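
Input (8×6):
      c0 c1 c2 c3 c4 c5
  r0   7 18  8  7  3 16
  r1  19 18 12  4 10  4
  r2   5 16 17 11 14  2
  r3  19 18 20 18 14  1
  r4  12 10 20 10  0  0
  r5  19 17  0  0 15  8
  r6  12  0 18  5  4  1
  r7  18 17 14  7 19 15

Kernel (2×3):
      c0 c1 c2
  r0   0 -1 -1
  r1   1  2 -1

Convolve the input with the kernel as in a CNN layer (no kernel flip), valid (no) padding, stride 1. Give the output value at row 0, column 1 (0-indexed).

The receptive field on the input at this output position is [18 8 7 / 18 12 4]. Elementwise product with the kernel and sum: 8·-1 + 7·-1 + 18·1 + 12·2 + 4·-1.

23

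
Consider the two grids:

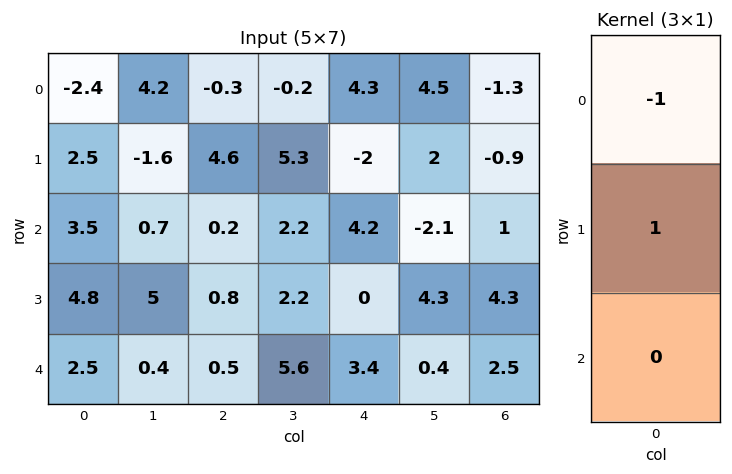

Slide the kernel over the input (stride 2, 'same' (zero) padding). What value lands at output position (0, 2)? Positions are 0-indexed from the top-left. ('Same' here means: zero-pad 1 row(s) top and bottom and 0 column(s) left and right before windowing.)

The receptive field on the zero-padded input at this output position is [0 / 4.3 / -2]. Elementwise product with the kernel and sum: 0·-1 + 4.3·1.

4.3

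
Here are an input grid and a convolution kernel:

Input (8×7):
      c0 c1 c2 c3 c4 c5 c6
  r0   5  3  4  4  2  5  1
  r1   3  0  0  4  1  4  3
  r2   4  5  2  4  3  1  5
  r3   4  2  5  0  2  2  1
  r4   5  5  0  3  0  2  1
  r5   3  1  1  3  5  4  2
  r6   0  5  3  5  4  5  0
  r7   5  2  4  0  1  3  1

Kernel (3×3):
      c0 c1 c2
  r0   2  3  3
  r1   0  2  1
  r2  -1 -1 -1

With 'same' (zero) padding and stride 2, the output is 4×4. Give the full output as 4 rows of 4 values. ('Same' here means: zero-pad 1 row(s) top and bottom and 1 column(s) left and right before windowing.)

10 8 0 -5
16 13 26 24
29 17 2 3
10 19 42 10

Output[0,0]: The receptive field on the zero-padded input at this output position is [0 0 0 / 0 5 3 / 0 3 0]. Elementwise product with the kernel and sum: 0·2 + 0·3 + 0·3 + 5·2 + 3·1 + 0·-1 + 3·-1 + 0·-1.
Output[0,1]: The receptive field on the zero-padded input at this output position is [0 0 0 / 3 4 4 / 0 0 4]. Elementwise product with the kernel and sum: 0·2 + 0·3 + 0·3 + 4·2 + 4·1 + 0·-1 + 0·-1 + 4·-1.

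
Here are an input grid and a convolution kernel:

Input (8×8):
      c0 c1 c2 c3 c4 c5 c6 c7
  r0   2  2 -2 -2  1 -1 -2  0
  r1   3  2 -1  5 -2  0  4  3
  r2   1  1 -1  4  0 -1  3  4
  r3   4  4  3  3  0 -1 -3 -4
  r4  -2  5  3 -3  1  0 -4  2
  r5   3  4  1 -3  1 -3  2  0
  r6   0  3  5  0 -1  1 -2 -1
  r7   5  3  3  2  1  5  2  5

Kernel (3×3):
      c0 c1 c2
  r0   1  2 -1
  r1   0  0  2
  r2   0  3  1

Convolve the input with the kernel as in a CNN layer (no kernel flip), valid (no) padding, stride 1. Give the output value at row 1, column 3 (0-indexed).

-2

The receptive field on the input at this output position is [5 -2 0 / 4 0 -1 / 3 0 -1]. Elementwise product with the kernel and sum: 5·1 + -2·2 + 0·-1 + -1·2 + 0·3 + -1·1.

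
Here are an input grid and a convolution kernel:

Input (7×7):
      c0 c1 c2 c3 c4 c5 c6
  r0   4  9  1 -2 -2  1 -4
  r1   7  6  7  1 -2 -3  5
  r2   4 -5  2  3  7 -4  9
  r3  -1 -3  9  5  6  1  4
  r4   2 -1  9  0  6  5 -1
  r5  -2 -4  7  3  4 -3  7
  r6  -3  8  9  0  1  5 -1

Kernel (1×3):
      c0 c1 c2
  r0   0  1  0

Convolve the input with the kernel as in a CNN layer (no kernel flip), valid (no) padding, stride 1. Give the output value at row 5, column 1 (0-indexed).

The receptive field on the input at this output position is [-4 7 3]. Elementwise product with the kernel and sum: 7·1.

7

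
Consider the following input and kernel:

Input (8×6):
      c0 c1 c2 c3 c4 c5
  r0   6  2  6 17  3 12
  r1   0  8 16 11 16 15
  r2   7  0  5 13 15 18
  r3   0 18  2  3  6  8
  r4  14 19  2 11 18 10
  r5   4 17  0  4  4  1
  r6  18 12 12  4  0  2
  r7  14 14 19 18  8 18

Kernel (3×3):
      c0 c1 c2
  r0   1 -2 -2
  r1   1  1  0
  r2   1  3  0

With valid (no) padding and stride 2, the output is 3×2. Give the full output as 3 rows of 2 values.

Output[0,0]: The receptive field on the input at this output position is [6 2 6 / 0 8 16 / 7 0 5]. Elementwise product with the kernel and sum: 6·1 + 2·-2 + 6·-2 + 0·1 + 8·1 + 7·1 + 0·3.
Output[0,1]: The receptive field on the input at this output position is [6 17 3 / 16 11 16 / 5 13 15]. Elementwise product with the kernel and sum: 6·1 + 17·-2 + 3·-2 + 16·1 + 11·1 + 5·1 + 13·3.

5 37
86 -11
47 -28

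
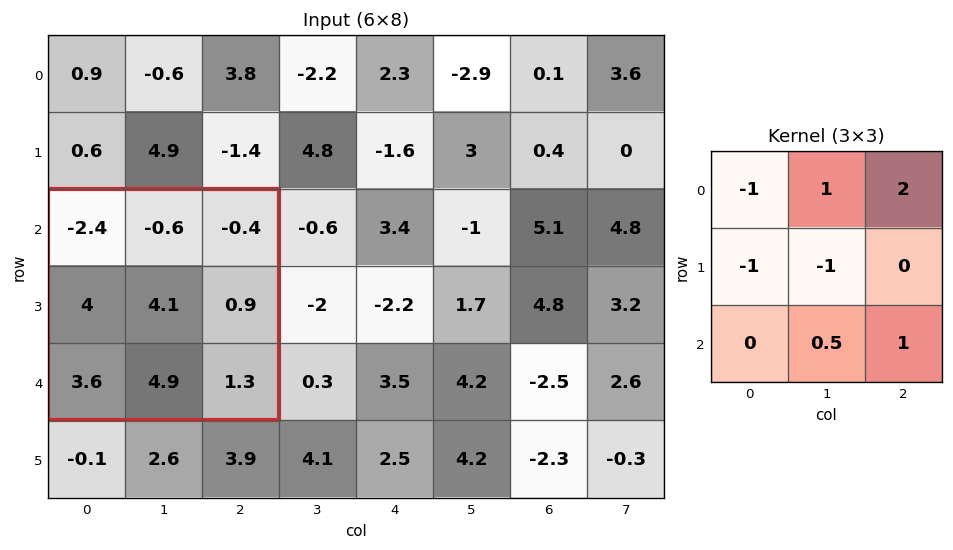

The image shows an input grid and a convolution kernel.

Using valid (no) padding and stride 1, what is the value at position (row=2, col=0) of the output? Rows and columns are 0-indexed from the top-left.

-3.35

The receptive field on the input at this output position is [-2.4 -0.6 -0.4 / 4 4.1 0.9 / 3.6 4.9 1.3]. Elementwise product with the kernel and sum: -2.4·-1 + -0.6·1 + -0.4·2 + 4·-1 + 4.1·-1 + 4.9·0.5 + 1.3·1.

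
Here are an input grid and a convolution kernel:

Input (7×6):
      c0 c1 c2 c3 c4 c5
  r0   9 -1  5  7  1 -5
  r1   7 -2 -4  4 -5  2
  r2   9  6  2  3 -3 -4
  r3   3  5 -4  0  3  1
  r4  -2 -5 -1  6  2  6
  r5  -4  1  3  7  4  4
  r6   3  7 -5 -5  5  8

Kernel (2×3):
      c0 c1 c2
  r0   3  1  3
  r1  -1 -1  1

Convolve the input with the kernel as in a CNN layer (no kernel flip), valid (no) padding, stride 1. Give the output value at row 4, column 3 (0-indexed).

31

The receptive field on the input at this output position is [6 2 6 / 7 4 4]. Elementwise product with the kernel and sum: 6·3 + 2·1 + 6·3 + 7·-1 + 4·-1 + 4·1.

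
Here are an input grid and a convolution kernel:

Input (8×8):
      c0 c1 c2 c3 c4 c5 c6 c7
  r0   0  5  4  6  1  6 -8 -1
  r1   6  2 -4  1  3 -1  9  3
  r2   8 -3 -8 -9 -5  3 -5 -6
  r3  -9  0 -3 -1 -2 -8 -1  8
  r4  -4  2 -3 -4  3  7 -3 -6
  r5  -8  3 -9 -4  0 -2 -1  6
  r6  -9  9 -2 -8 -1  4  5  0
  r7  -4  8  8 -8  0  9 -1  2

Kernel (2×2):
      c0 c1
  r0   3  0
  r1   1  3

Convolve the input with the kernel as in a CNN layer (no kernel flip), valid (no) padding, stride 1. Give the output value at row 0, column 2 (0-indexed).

11

The receptive field on the input at this output position is [4 6 / -4 1]. Elementwise product with the kernel and sum: 4·3 + -4·1 + 1·3.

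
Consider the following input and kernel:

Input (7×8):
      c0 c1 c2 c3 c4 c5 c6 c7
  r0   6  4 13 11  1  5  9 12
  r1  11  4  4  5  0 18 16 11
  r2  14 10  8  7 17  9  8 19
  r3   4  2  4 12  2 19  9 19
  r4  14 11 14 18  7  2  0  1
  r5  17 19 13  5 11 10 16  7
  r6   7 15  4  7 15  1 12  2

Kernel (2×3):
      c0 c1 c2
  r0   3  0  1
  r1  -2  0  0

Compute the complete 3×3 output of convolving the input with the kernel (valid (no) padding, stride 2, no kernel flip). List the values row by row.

9 32 12
42 33 55
22 23 -1

Output[0,0]: The receptive field on the input at this output position is [6 4 13 / 11 4 4]. Elementwise product with the kernel and sum: 6·3 + 13·1 + 11·-2.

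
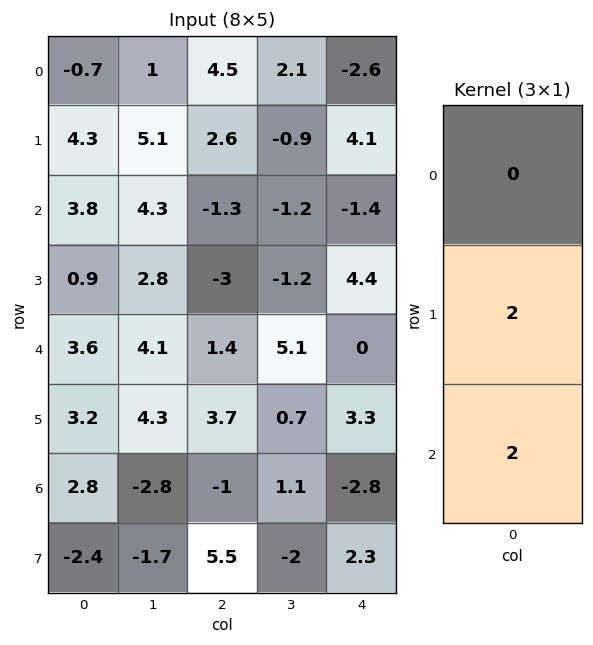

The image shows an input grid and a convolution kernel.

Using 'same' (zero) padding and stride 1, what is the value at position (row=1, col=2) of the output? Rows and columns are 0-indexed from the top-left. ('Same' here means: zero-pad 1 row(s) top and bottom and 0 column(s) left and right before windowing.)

2.6

The receptive field on the zero-padded input at this output position is [4.5 / 2.6 / -1.3]. Elementwise product with the kernel and sum: 2.6·2 + -1.3·2.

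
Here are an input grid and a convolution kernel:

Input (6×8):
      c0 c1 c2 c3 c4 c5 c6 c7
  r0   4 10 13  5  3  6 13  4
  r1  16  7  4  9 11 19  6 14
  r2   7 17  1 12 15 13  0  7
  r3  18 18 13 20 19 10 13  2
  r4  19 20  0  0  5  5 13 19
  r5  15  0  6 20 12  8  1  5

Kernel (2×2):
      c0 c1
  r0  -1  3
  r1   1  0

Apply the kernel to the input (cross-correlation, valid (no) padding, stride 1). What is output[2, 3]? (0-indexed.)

The receptive field on the input at this output position is [12 15 / 20 19]. Elementwise product with the kernel and sum: 12·-1 + 15·3 + 20·1.

53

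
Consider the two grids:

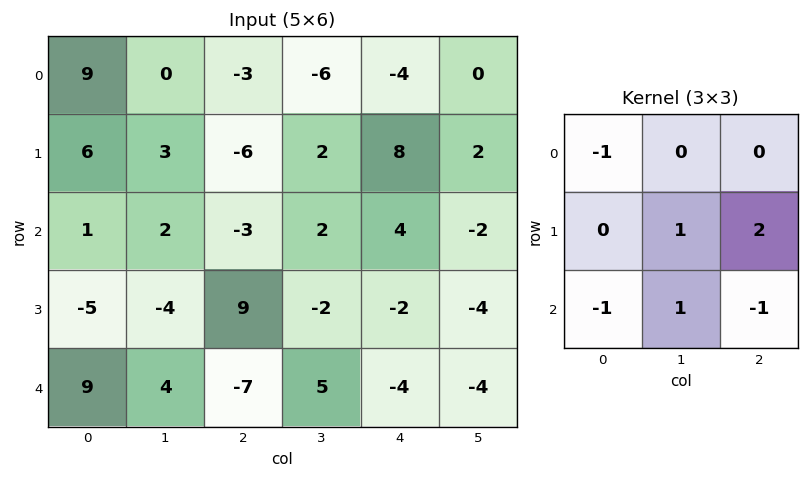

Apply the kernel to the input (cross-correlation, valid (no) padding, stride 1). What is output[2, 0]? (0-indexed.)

The receptive field on the input at this output position is [1 2 -3 / -5 -4 9 / 9 4 -7]. Elementwise product with the kernel and sum: 1·-1 + -4·1 + 9·2 + 9·-1 + 4·1 + -7·-1.

15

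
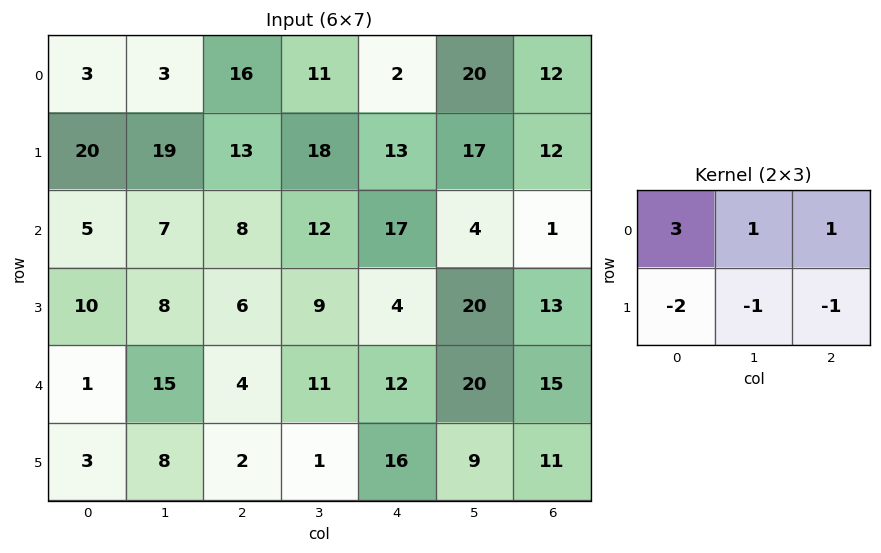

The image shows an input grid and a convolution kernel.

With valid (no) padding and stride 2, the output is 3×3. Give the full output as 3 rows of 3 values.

Output[0,0]: The receptive field on the input at this output position is [3 3 16 / 20 19 13]. Elementwise product with the kernel and sum: 3·3 + 3·1 + 16·1 + 20·-2 + 19·-1 + 13·-1.

-44 4 -17
-4 28 15
6 14 19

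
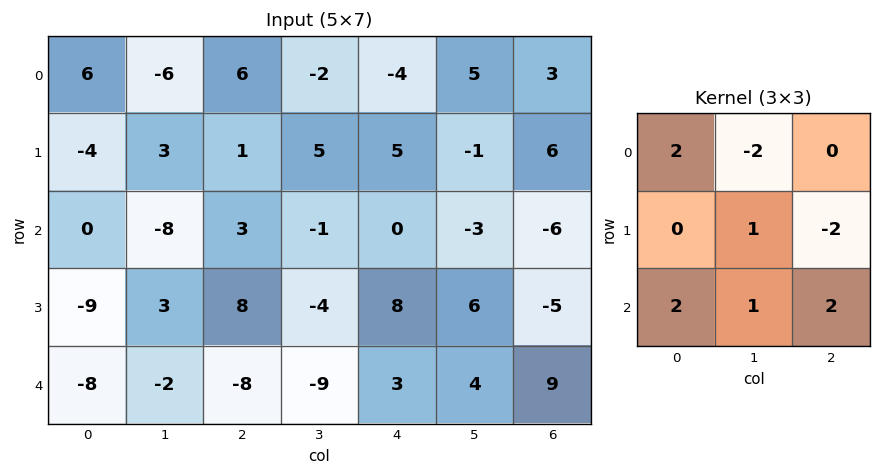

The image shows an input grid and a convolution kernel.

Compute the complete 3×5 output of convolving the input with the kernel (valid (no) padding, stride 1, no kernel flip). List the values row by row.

23 -48 16 3 -46
-27 15 19 18 33
-31 -36 -31 -13 50

Output[0,0]: The receptive field on the input at this output position is [6 -6 6 / -4 3 1 / 0 -8 3]. Elementwise product with the kernel and sum: 6·2 + -6·-2 + 3·1 + 1·-2 + 0·2 + -8·1 + 3·2.
Output[0,1]: The receptive field on the input at this output position is [-6 6 -2 / 3 1 5 / -8 3 -1]. Elementwise product with the kernel and sum: -6·2 + 6·-2 + 1·1 + 5·-2 + -8·2 + 3·1 + -1·2.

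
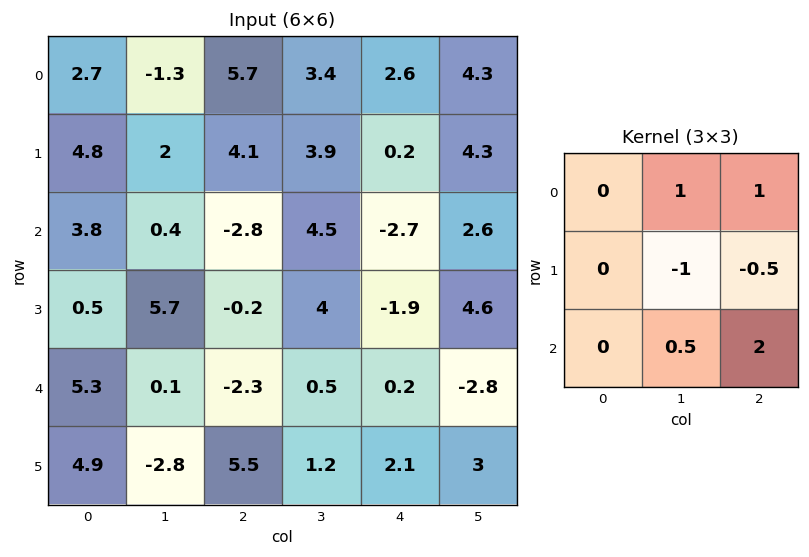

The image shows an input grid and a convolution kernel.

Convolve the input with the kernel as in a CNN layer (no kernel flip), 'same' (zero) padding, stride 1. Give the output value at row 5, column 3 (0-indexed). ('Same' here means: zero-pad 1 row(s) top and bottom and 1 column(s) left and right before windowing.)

-1.55

The receptive field on the zero-padded input at this output position is [-2.3 0.5 0.2 / 5.5 1.2 2.1 / 0 0 0]. Elementwise product with the kernel and sum: 0.5·1 + 0.2·1 + 1.2·-1 + 2.1·-0.5 + 0·0.5 + 0·2.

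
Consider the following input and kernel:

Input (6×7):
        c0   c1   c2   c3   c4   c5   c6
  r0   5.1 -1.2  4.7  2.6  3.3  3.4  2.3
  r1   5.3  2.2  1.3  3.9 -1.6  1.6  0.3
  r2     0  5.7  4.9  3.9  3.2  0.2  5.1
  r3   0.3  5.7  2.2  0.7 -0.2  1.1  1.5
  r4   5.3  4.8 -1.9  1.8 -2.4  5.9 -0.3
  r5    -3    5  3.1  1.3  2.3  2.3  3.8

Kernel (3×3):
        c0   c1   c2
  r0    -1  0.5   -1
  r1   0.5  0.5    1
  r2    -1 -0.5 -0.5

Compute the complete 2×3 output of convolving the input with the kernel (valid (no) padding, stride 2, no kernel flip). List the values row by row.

-10.65 -14.15 -9.45
-3.6 -2.7 -6.65

Output[0,0]: The receptive field on the input at this output position is [5.1 -1.2 4.7 / 5.3 2.2 1.3 / 0 5.7 4.9]. Elementwise product with the kernel and sum: 5.1·-1 + -1.2·0.5 + 4.7·-1 + 5.3·0.5 + 2.2·0.5 + 1.3·1 + 0·-1 + 5.7·-0.5 + 4.9·-0.5.
Output[0,1]: The receptive field on the input at this output position is [4.7 2.6 3.3 / 1.3 3.9 -1.6 / 4.9 3.9 3.2]. Elementwise product with the kernel and sum: 4.7·-1 + 2.6·0.5 + 3.3·-1 + 1.3·0.5 + 3.9·0.5 + -1.6·1 + 4.9·-1 + 3.9·-0.5 + 3.2·-0.5.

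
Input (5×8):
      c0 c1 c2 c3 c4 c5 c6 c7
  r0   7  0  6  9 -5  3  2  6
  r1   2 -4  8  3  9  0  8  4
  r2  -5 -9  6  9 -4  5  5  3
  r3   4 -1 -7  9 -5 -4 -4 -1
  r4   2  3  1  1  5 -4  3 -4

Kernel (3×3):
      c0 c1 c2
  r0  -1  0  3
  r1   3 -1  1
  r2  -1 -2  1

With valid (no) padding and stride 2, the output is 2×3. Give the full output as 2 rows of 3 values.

Output[0,0]: The receptive field on the input at this output position is [7 0 6 / 2 -4 8 / -5 -9 6]. Elementwise product with the kernel and sum: 7·-1 + 6·3 + 2·3 + -4·-1 + 8·1 + -5·-1 + -9·-2 + 6·1.

58 -19 45
22 -51 10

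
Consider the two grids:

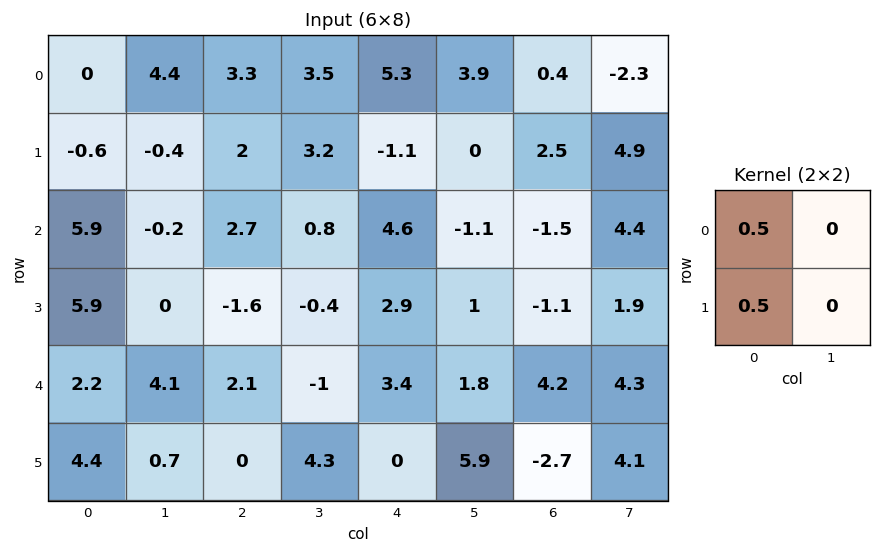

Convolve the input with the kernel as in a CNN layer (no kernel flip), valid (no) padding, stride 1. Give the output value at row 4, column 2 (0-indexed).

1.05

The receptive field on the input at this output position is [2.1 -1 / 0 4.3]. Elementwise product with the kernel and sum: 2.1·0.5 + 0·0.5.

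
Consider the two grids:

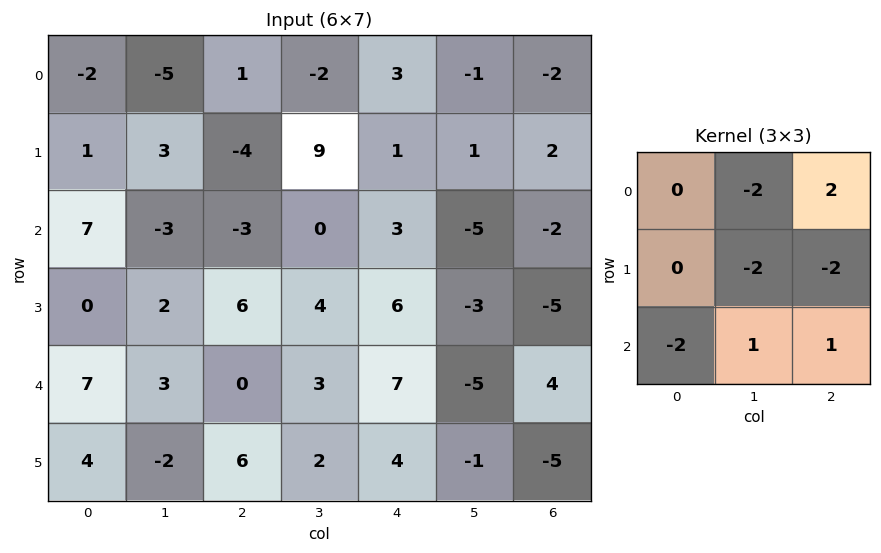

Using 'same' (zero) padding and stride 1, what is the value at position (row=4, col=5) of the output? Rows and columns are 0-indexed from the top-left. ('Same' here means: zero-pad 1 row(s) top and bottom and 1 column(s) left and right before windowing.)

The receptive field on the zero-padded input at this output position is [6 -3 -5 / 7 -5 4 / 4 -1 -5]. Elementwise product with the kernel and sum: -3·-2 + -5·2 + -5·-2 + 4·-2 + 4·-2 + -1·1 + -5·1.

-16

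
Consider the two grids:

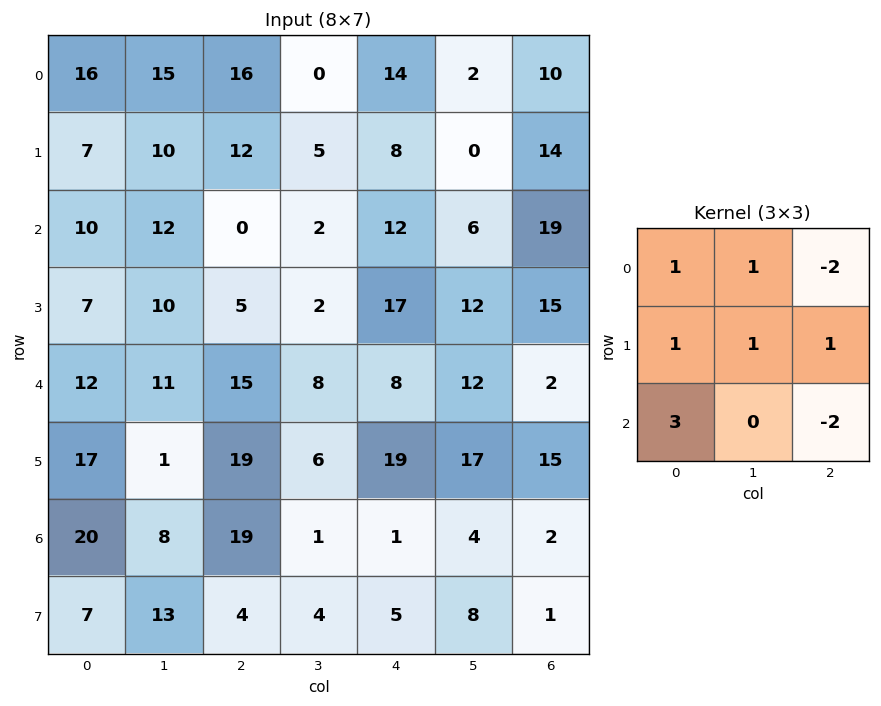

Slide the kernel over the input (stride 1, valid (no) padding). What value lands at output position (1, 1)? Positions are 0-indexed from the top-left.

52

The receptive field on the input at this output position is [10 12 5 / 12 0 2 / 10 5 2]. Elementwise product with the kernel and sum: 10·1 + 12·1 + 5·-2 + 12·1 + 0·1 + 2·1 + 10·3 + 2·-2.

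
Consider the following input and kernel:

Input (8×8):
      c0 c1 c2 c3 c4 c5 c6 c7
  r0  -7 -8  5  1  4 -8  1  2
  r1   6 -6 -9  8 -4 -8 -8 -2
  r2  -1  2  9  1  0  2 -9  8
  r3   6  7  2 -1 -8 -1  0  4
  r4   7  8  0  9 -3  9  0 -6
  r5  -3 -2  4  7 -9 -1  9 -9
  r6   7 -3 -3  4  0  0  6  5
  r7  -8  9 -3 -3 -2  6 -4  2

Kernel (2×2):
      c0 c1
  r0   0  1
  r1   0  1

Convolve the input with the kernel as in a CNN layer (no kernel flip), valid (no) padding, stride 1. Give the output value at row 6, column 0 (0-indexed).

The receptive field on the input at this output position is [7 -3 / -8 9]. Elementwise product with the kernel and sum: -3·1 + 9·1.

6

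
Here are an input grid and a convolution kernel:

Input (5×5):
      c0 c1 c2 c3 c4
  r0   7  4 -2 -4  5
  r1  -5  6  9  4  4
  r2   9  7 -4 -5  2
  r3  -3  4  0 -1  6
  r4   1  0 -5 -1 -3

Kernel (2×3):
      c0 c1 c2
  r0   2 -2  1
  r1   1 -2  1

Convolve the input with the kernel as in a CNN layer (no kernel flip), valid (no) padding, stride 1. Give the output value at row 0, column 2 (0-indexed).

14

The receptive field on the input at this output position is [-2 -4 5 / 9 4 4]. Elementwise product with the kernel and sum: -2·2 + -4·-2 + 5·1 + 9·1 + 4·-2 + 4·1.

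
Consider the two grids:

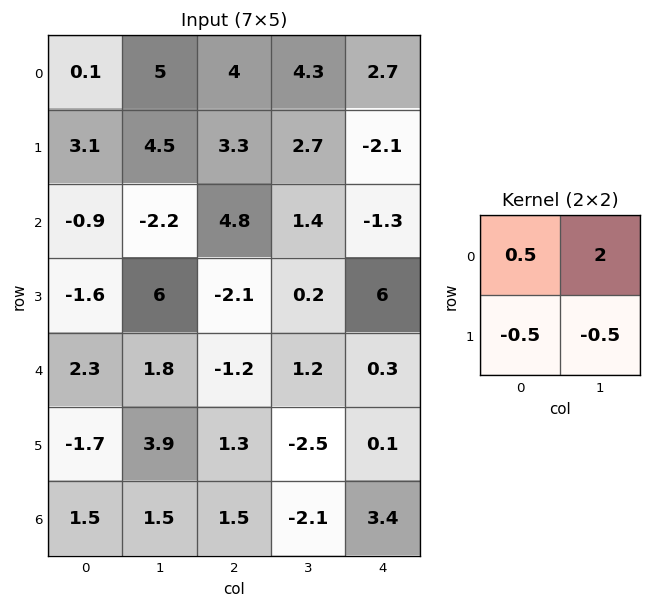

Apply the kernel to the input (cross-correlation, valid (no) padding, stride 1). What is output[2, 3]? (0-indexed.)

The receptive field on the input at this output position is [1.4 -1.3 / 0.2 6]. Elementwise product with the kernel and sum: 1.4·0.5 + -1.3·2 + 0.2·-0.5 + 6·-0.5.

-5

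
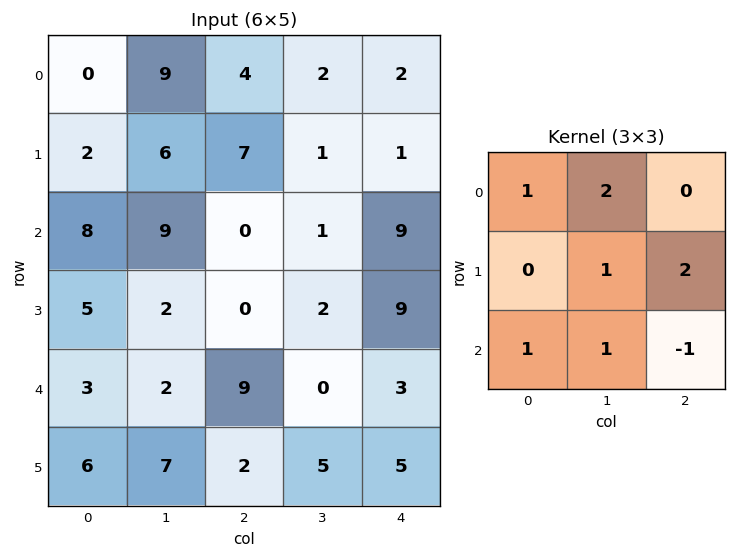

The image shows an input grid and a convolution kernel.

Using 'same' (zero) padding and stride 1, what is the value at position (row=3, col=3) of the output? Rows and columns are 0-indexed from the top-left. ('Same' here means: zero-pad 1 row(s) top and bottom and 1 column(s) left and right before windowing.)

The receptive field on the zero-padded input at this output position is [0 1 9 / 0 2 9 / 9 0 3]. Elementwise product with the kernel and sum: 0·1 + 1·2 + 2·1 + 9·2 + 9·1 + 0·1 + 3·-1.

28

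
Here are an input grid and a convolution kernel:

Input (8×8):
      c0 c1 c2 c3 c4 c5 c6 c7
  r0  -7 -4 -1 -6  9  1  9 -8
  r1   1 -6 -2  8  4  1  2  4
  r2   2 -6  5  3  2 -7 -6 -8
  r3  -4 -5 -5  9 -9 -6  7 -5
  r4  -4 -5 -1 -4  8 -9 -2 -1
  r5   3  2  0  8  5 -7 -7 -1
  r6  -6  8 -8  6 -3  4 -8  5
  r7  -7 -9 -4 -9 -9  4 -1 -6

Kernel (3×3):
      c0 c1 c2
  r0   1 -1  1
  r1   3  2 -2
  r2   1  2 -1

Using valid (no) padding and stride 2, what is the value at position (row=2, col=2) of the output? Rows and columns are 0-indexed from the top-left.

The receptive field on the input at this output position is [8 -9 -2 / 5 -7 -7 / -3 4 -8]. Elementwise product with the kernel and sum: 8·1 + -9·-1 + -2·1 + 5·3 + -7·2 + -7·-2 + -3·1 + 4·2 + -8·-1.

43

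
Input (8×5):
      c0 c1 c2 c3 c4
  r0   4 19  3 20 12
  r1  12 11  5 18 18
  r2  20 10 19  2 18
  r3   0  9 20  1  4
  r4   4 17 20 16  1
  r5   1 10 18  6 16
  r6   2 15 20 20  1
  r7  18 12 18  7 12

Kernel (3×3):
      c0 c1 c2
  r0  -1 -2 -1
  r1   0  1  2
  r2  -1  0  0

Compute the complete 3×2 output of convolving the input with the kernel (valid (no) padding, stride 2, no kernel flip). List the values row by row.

-44 -20
-14 -52
-14 -35

Output[0,0]: The receptive field on the input at this output position is [4 19 3 / 12 11 5 / 20 10 19]. Elementwise product with the kernel and sum: 4·-1 + 19·-2 + 3·-1 + 11·1 + 5·2 + 20·-1.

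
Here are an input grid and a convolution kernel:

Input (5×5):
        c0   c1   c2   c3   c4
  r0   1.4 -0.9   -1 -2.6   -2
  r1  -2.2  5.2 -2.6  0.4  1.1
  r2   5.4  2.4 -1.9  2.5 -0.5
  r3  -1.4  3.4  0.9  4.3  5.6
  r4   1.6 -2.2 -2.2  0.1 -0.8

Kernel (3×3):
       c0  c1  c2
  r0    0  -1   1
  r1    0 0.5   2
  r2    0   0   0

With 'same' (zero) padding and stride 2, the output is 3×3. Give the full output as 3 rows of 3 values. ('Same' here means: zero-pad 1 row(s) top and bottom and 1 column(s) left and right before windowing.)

-1.1 -5.7 -1
14.9 7.05 -1.35
1.2 2.5 -6

Output[0,0]: The receptive field on the zero-padded input at this output position is [0 0 0 / 0 1.4 -0.9 / 0 -2.2 5.2]. Elementwise product with the kernel and sum: 0·-1 + 0·1 + 1.4·0.5 + -0.9·2.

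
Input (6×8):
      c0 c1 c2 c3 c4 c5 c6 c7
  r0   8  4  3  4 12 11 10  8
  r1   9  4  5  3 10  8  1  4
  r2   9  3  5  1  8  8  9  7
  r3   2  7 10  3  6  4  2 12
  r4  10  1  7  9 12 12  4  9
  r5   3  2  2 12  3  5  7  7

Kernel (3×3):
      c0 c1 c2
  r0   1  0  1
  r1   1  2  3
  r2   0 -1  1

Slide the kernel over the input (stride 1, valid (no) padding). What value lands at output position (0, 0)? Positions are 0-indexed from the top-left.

45

The receptive field on the input at this output position is [8 4 3 / 9 4 5 / 9 3 5]. Elementwise product with the kernel and sum: 8·1 + 3·1 + 9·1 + 4·2 + 5·3 + 3·-1 + 5·1.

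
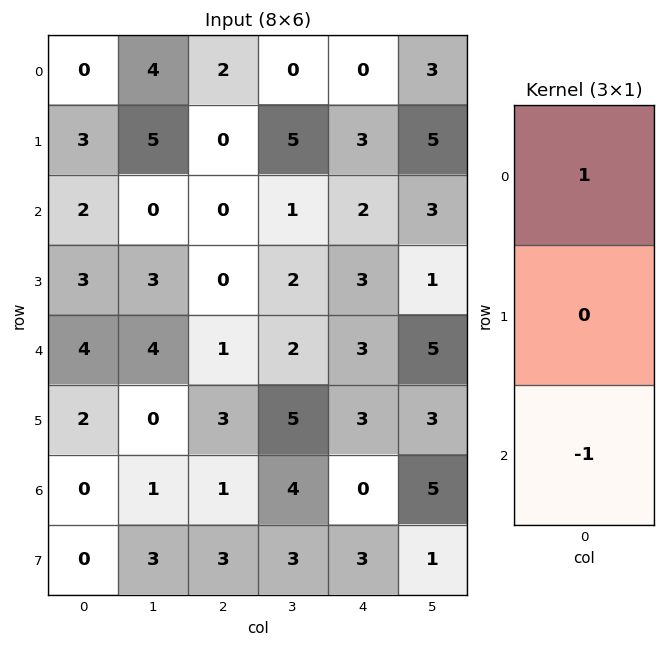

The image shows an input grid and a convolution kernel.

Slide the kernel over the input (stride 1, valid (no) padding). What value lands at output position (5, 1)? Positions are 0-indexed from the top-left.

The receptive field on the input at this output position is [0 / 1 / 3]. Elementwise product with the kernel and sum: 0·1 + 3·-1.

-3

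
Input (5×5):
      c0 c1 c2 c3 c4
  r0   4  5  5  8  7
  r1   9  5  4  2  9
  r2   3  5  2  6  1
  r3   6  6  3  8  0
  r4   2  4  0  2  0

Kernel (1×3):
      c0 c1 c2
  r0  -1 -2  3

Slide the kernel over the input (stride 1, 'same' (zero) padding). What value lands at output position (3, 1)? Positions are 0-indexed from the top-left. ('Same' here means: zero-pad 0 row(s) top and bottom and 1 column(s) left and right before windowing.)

-9

The receptive field on the zero-padded input at this output position is [6 6 3]. Elementwise product with the kernel and sum: 6·-1 + 6·-2 + 3·3.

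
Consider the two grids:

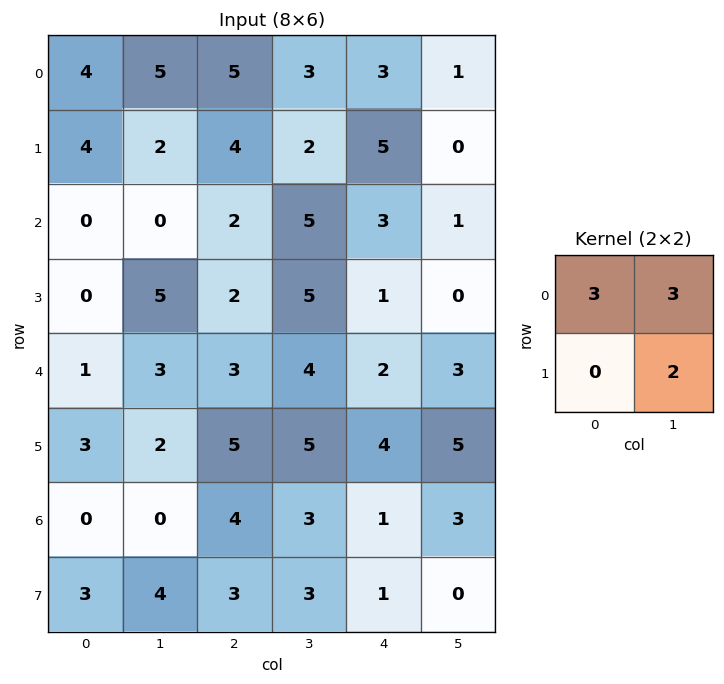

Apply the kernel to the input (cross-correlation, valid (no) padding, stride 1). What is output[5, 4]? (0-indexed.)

The receptive field on the input at this output position is [4 5 / 1 3]. Elementwise product with the kernel and sum: 4·3 + 5·3 + 3·2.

33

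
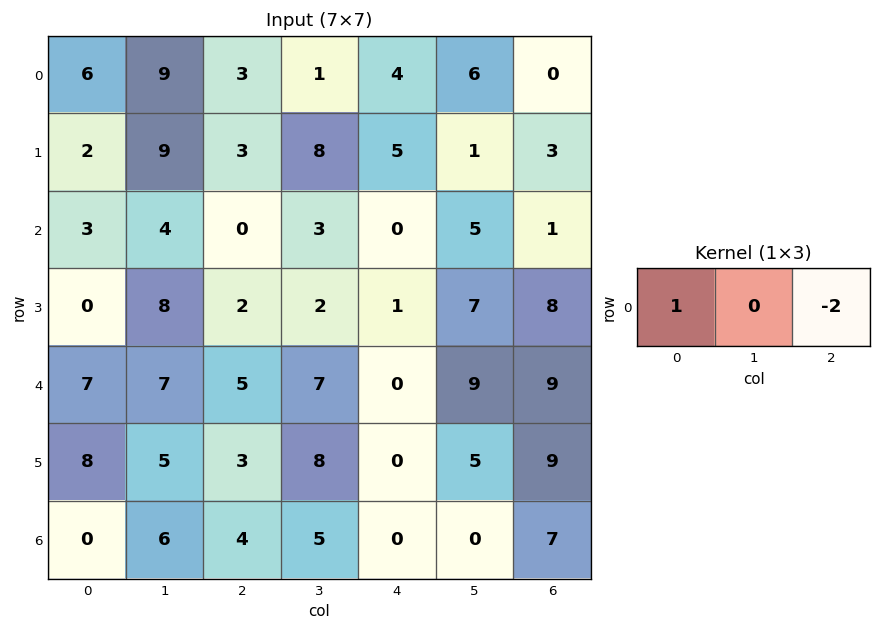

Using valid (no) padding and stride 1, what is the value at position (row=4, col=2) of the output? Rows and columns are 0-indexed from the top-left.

5

The receptive field on the input at this output position is [5 7 0]. Elementwise product with the kernel and sum: 5·1 + 0·-2.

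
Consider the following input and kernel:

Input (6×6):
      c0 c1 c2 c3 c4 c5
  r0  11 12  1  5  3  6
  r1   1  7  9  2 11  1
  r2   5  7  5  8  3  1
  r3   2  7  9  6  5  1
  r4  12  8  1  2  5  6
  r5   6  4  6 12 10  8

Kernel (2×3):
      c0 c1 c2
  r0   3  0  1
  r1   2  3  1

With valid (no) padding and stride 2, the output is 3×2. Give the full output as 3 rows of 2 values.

Output[0,0]: The receptive field on the input at this output position is [11 12 1 / 1 7 9]. Elementwise product with the kernel and sum: 11·3 + 1·1 + 1·2 + 7·3 + 9·1.
Output[0,1]: The receptive field on the input at this output position is [1 5 3 / 9 2 11]. Elementwise product with the kernel and sum: 1·3 + 3·1 + 9·2 + 2·3 + 11·1.

66 41
54 59
67 66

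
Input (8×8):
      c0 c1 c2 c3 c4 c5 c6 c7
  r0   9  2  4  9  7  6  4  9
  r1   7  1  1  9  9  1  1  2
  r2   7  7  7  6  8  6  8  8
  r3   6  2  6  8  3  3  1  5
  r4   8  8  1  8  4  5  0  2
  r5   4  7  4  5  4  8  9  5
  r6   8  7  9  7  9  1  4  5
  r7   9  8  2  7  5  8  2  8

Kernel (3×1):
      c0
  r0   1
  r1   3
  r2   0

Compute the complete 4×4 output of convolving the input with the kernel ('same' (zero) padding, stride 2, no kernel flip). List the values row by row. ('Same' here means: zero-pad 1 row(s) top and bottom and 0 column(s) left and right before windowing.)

27 12 21 12
28 22 33 25
30 9 15 1
28 31 31 21

Output[0,0]: The receptive field on the zero-padded input at this output position is [0 / 9 / 7]. Elementwise product with the kernel and sum: 0·1 + 9·3.
Output[0,1]: The receptive field on the zero-padded input at this output position is [0 / 4 / 1]. Elementwise product with the kernel and sum: 0·1 + 4·3.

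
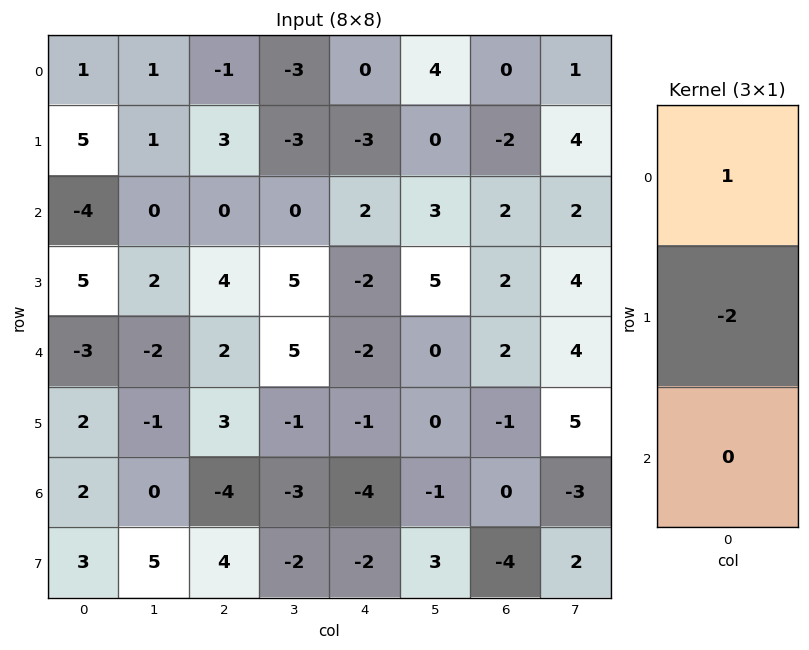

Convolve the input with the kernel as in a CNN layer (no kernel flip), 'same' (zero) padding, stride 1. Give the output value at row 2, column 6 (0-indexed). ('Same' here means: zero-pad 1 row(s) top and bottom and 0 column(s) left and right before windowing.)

The receptive field on the zero-padded input at this output position is [-2 / 2 / 2]. Elementwise product with the kernel and sum: -2·1 + 2·-2.

-6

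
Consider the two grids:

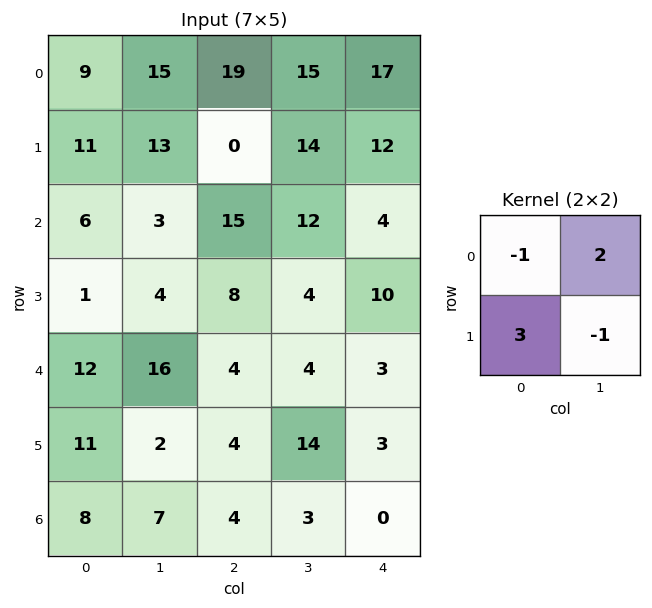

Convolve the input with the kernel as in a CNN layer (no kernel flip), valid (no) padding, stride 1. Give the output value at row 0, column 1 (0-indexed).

The receptive field on the input at this output position is [15 19 / 13 0]. Elementwise product with the kernel and sum: 15·-1 + 19·2 + 13·3 + 0·-1.

62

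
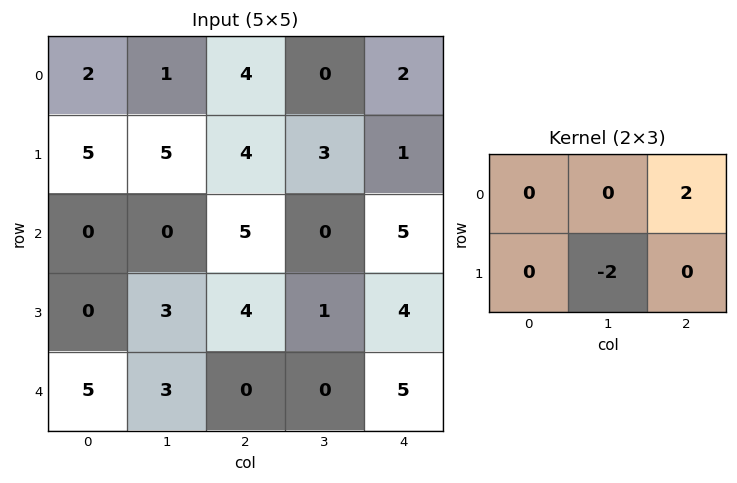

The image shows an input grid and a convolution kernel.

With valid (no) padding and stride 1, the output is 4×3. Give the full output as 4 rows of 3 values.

-2 -8 -2
8 -4 2
4 -8 8
2 2 8

Output[0,0]: The receptive field on the input at this output position is [2 1 4 / 5 5 4]. Elementwise product with the kernel and sum: 4·2 + 5·-2.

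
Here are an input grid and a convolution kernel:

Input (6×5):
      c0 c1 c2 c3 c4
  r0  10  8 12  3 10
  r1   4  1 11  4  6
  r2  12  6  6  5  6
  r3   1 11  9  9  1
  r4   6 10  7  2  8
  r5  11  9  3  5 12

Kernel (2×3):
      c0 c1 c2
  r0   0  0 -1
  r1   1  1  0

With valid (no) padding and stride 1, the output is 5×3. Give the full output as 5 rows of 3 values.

-7 9 5
7 8 5
6 15 12
7 8 8
13 10 0

Output[0,0]: The receptive field on the input at this output position is [10 8 12 / 4 1 11]. Elementwise product with the kernel and sum: 12·-1 + 4·1 + 1·1.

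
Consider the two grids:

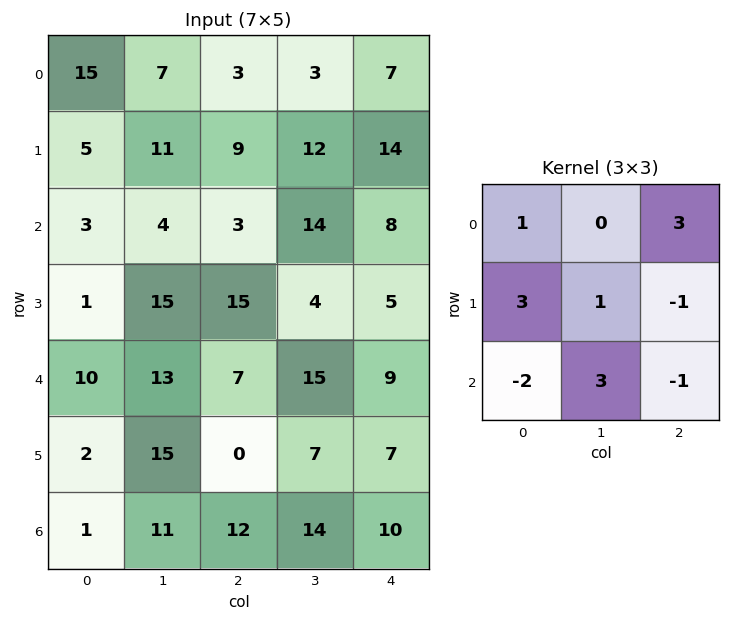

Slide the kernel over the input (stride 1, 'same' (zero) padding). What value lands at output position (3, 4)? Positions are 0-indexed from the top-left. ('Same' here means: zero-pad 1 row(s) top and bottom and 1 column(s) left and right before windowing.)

28

The receptive field on the zero-padded input at this output position is [14 8 0 / 4 5 0 / 15 9 0]. Elementwise product with the kernel and sum: 14·1 + 0·3 + 4·3 + 5·1 + 0·-1 + 15·-2 + 9·3 + 0·-1.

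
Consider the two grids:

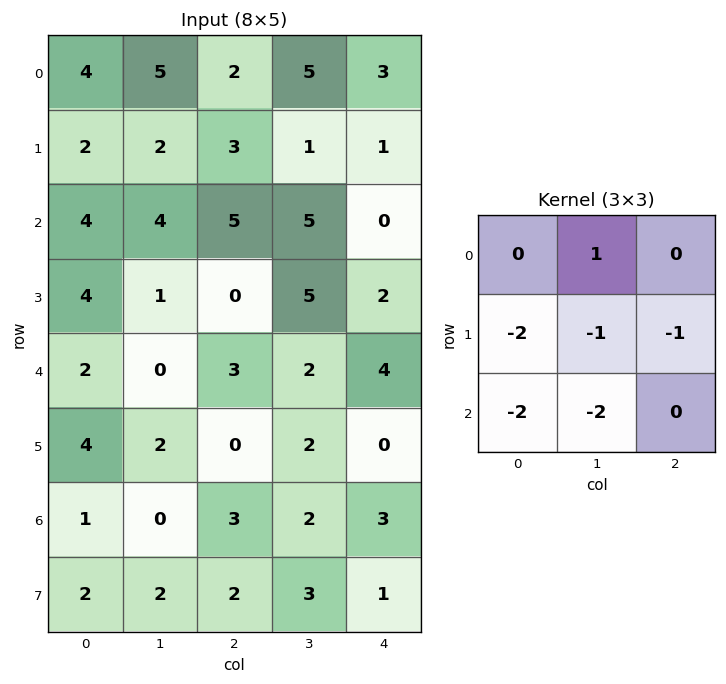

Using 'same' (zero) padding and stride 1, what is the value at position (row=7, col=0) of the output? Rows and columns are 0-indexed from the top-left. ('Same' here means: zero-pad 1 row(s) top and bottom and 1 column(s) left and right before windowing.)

The receptive field on the zero-padded input at this output position is [0 1 0 / 0 2 2 / 0 0 0]. Elementwise product with the kernel and sum: 1·1 + 0·-2 + 2·-1 + 2·-1 + 0·-2 + 0·-2.

-3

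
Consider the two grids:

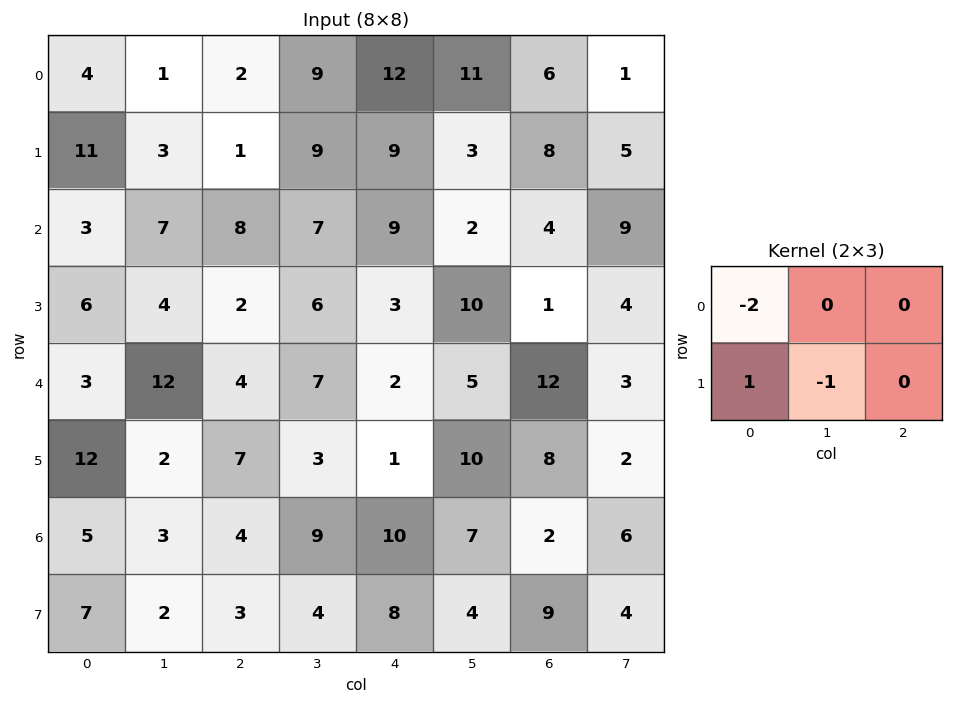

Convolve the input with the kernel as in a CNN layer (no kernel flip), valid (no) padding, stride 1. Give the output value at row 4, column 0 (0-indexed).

The receptive field on the input at this output position is [3 12 4 / 12 2 7]. Elementwise product with the kernel and sum: 3·-2 + 12·1 + 2·-1.

4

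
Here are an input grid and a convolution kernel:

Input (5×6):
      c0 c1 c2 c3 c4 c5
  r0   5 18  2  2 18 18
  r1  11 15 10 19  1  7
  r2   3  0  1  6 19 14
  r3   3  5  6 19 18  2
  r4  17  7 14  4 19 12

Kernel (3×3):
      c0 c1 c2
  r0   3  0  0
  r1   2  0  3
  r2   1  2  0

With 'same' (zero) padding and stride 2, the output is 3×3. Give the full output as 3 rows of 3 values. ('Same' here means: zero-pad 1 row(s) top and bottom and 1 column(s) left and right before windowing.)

76 77 79
6 80 166
21 41 101

Output[0,0]: The receptive field on the zero-padded input at this output position is [0 0 0 / 0 5 18 / 0 11 15]. Elementwise product with the kernel and sum: 0·3 + 0·2 + 18·3 + 0·1 + 11·2.
Output[0,1]: The receptive field on the zero-padded input at this output position is [0 0 0 / 18 2 2 / 15 10 19]. Elementwise product with the kernel and sum: 0·3 + 18·2 + 2·3 + 15·1 + 10·2.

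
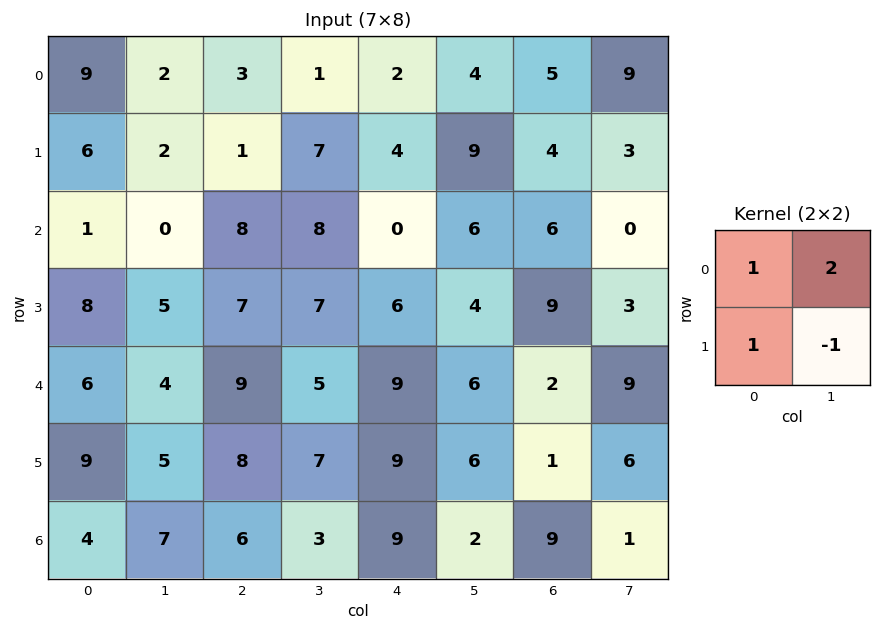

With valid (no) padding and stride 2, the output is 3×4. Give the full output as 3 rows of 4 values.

17 -1 5 24
4 24 14 12
18 20 24 15

Output[0,0]: The receptive field on the input at this output position is [9 2 / 6 2]. Elementwise product with the kernel and sum: 9·1 + 2·2 + 6·1 + 2·-1.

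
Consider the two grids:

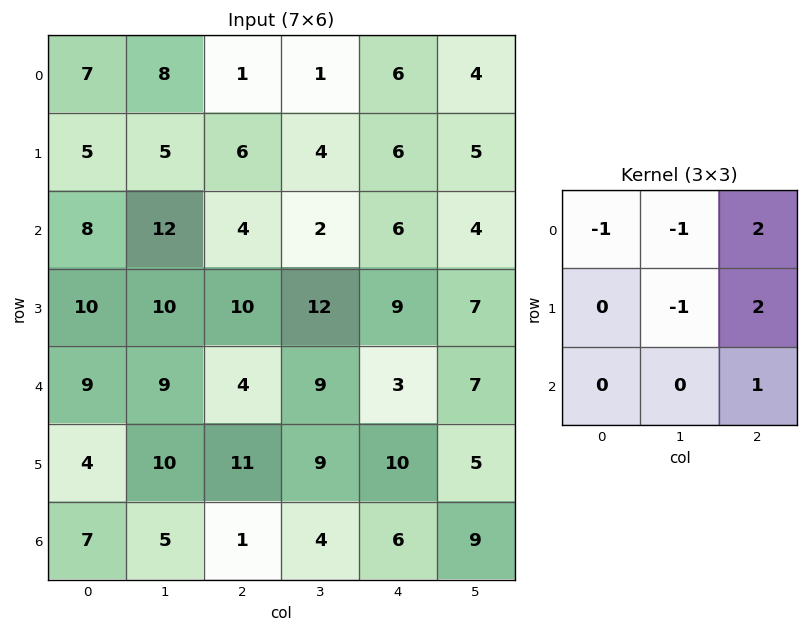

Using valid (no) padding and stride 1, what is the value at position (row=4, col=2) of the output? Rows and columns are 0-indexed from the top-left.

10

The receptive field on the input at this output position is [4 9 3 / 11 9 10 / 1 4 6]. Elementwise product with the kernel and sum: 4·-1 + 9·-1 + 3·2 + 9·-1 + 10·2 + 6·1.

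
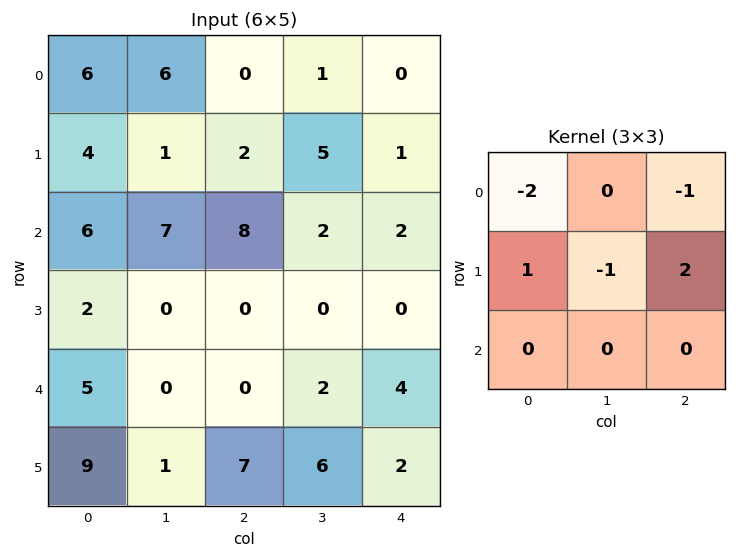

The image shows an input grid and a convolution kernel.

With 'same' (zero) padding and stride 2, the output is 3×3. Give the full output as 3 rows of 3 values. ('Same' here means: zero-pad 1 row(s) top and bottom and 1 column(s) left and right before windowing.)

Output[0,0]: The receptive field on the zero-padded input at this output position is [0 0 0 / 0 6 6 / 0 4 1]. Elementwise product with the kernel and sum: 0·-2 + 0·-1 + 0·1 + 6·-1 + 6·2.

6 8 1
7 -4 -10
-5 4 -2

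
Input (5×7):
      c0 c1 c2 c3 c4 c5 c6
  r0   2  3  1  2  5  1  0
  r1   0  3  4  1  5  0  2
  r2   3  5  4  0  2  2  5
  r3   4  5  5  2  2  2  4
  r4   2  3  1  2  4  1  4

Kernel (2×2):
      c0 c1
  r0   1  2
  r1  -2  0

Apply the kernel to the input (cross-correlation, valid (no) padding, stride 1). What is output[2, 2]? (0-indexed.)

The receptive field on the input at this output position is [4 0 / 5 2]. Elementwise product with the kernel and sum: 4·1 + 0·2 + 5·-2.

-6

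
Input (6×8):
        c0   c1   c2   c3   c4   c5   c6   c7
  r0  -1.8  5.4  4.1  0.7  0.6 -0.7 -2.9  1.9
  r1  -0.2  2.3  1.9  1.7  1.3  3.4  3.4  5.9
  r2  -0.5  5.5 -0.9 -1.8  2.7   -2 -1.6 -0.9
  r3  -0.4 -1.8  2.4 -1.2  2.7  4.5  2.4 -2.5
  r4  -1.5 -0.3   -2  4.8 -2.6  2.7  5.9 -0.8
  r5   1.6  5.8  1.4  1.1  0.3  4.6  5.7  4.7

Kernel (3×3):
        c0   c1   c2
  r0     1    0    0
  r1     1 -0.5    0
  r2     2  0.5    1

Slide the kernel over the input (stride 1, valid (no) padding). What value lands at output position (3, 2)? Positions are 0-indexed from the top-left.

The receptive field on the input at this output position is [2.4 -1.2 2.7 / -2 4.8 -2.6 / 1.4 1.1 0.3]. Elementwise product with the kernel and sum: 2.4·1 + -2·1 + 4.8·-0.5 + 1.4·2 + 1.1·0.5 + 0.3·1.

1.65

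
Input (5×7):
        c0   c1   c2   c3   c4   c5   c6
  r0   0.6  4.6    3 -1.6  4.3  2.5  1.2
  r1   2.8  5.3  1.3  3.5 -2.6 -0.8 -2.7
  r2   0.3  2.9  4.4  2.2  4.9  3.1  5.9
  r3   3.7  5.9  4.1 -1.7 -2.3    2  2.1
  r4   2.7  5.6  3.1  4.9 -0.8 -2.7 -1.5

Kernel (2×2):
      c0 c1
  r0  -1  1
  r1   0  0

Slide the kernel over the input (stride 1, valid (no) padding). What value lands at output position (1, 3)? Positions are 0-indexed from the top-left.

-6.1

The receptive field on the input at this output position is [3.5 -2.6 / 2.2 4.9]. Elementwise product with the kernel and sum: 3.5·-1 + -2.6·1.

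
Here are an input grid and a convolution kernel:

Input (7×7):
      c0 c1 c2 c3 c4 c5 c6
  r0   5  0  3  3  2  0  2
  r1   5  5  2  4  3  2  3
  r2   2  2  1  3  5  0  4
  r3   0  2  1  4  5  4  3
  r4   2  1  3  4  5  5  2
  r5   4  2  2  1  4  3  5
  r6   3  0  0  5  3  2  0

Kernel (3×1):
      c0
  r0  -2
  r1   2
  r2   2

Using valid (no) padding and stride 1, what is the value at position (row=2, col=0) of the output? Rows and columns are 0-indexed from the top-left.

The receptive field on the input at this output position is [2 / 0 / 2]. Elementwise product with the kernel and sum: 2·-2 + 0·2 + 2·2.

0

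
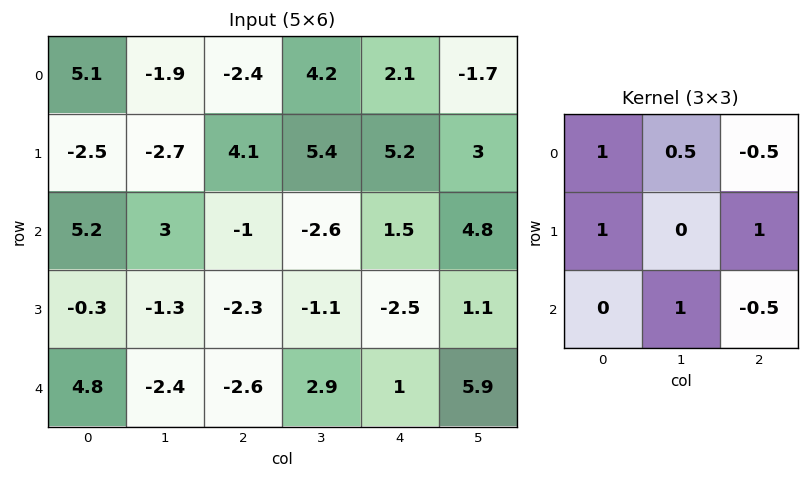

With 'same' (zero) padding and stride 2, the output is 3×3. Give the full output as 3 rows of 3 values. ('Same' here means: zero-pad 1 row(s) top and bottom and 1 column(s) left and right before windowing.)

-3.05 3.7 6.2
3.45 -4.7 5.65
-1.9 -1.4 5.9

Output[0,0]: The receptive field on the zero-padded input at this output position is [0 0 0 / 0 5.1 -1.9 / 0 -2.5 -2.7]. Elementwise product with the kernel and sum: 0·1 + 0·0.5 + 0·-0.5 + 0·1 + -1.9·1 + -2.5·1 + -2.7·-0.5.
Output[0,1]: The receptive field on the zero-padded input at this output position is [0 0 0 / -1.9 -2.4 4.2 / -2.7 4.1 5.4]. Elementwise product with the kernel and sum: 0·1 + 0·0.5 + 0·-0.5 + -1.9·1 + 4.2·1 + 4.1·1 + 5.4·-0.5.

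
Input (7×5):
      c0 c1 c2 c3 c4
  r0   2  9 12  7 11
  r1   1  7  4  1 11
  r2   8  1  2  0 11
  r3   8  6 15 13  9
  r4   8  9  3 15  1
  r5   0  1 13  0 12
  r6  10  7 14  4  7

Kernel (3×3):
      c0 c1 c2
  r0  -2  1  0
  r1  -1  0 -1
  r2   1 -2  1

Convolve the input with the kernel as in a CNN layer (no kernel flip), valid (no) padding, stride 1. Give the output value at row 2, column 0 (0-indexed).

-45

The receptive field on the input at this output position is [8 1 2 / 8 6 15 / 8 9 3]. Elementwise product with the kernel and sum: 8·-2 + 1·1 + 8·-1 + 15·-1 + 8·1 + 9·-2 + 3·1.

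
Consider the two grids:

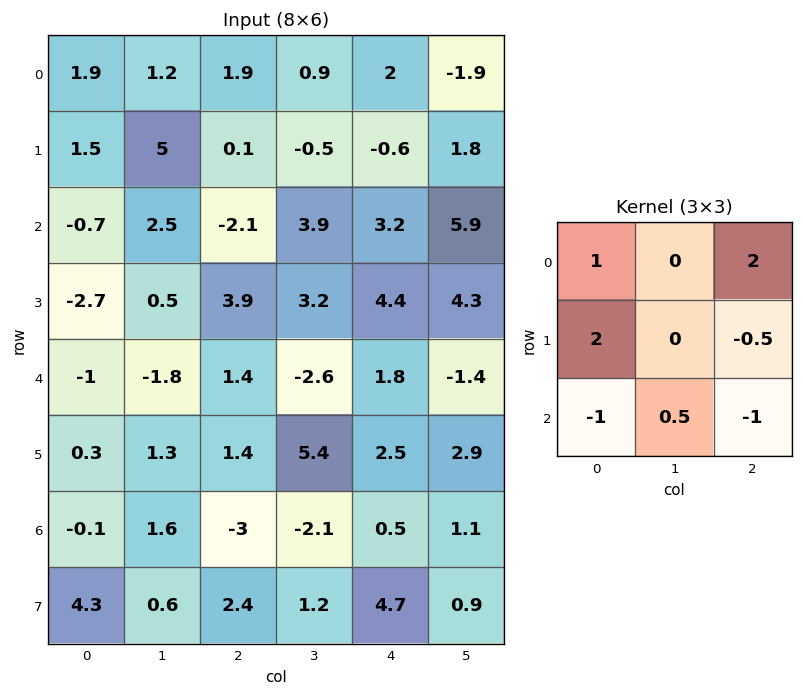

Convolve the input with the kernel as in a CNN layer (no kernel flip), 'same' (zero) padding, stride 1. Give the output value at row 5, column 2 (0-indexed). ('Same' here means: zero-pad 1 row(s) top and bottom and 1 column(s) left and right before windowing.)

The receptive field on the zero-padded input at this output position is [-1.8 1.4 -2.6 / 1.3 1.4 5.4 / 1.6 -3 -2.1]. Elementwise product with the kernel and sum: -1.8·1 + -2.6·2 + 1.3·2 + 5.4·-0.5 + 1.6·-1 + -3·0.5 + -2.1·-1.

-8.1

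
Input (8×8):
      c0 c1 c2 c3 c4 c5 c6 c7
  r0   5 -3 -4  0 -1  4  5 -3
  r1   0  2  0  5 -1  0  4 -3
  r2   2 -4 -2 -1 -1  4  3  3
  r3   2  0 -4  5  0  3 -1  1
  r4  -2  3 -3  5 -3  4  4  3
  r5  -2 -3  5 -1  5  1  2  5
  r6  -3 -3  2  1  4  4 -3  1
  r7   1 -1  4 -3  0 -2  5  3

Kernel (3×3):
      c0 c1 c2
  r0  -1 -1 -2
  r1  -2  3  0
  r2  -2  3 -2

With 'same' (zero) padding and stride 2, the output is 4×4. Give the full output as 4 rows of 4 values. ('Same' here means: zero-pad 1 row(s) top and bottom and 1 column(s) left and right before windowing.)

11 -20 -16 25
8 -32 -21 -8
-8 2 -15 -6
4 32 14 -17

Output[0,0]: The receptive field on the zero-padded input at this output position is [0 0 0 / 0 5 -3 / 0 0 2]. Elementwise product with the kernel and sum: 0·-1 + 0·-1 + 0·-2 + 0·-2 + 5·3 + 0·-2 + 0·3 + 2·-2.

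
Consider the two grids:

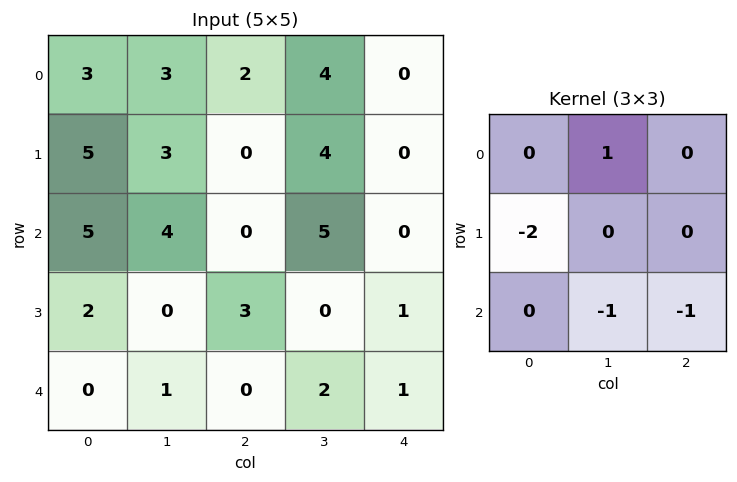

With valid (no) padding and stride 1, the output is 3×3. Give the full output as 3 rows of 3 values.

-11 -9 -1
-10 -11 3
-1 -2 -4

Output[0,0]: The receptive field on the input at this output position is [3 3 2 / 5 3 0 / 5 4 0]. Elementwise product with the kernel and sum: 3·1 + 5·-2 + 4·-1 + 0·-1.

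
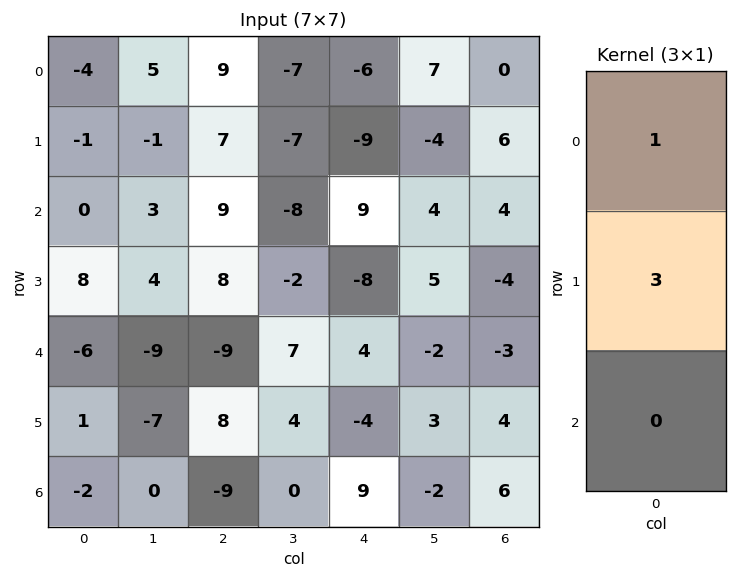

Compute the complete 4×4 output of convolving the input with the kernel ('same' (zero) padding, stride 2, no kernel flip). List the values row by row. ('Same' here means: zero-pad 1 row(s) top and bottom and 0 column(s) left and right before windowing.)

Output[0,0]: The receptive field on the zero-padded input at this output position is [0 / -4 / -1]. Elementwise product with the kernel and sum: 0·1 + -4·3.

-12 27 -18 0
-1 34 18 18
-10 -19 4 -13
-5 -19 23 22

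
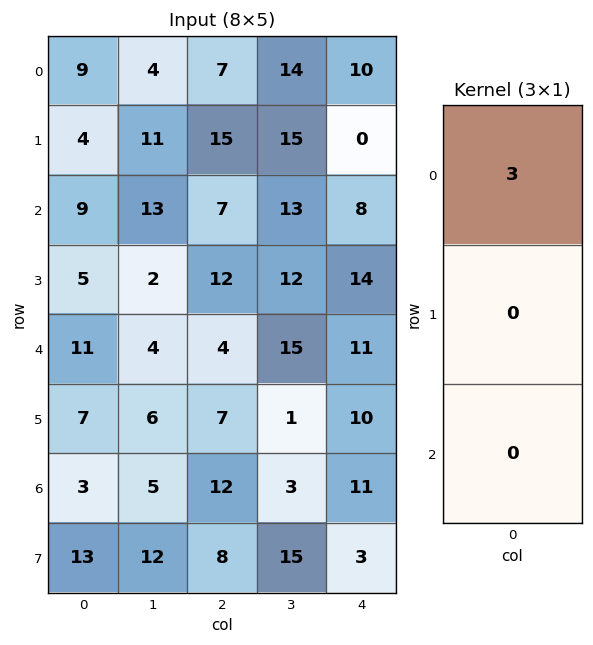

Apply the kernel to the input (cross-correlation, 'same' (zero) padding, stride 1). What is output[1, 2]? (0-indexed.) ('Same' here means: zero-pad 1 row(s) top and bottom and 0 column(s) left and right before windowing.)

The receptive field on the zero-padded input at this output position is [7 / 15 / 7]. Elementwise product with the kernel and sum: 7·3.

21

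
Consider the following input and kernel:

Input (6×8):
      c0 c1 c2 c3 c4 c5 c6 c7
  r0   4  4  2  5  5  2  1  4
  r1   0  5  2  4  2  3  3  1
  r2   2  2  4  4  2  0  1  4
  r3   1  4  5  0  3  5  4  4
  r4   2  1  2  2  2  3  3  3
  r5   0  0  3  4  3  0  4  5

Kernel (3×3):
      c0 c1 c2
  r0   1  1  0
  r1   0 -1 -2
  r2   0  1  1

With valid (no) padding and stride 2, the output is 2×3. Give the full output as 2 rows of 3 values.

Output[0,0]: The receptive field on the input at this output position is [4 4 2 / 0 5 2 / 2 2 4]. Elementwise product with the kernel and sum: 4·1 + 4·1 + 5·-1 + 2·-2 + 2·1 + 4·1.

5 5 -1
-7 6 -5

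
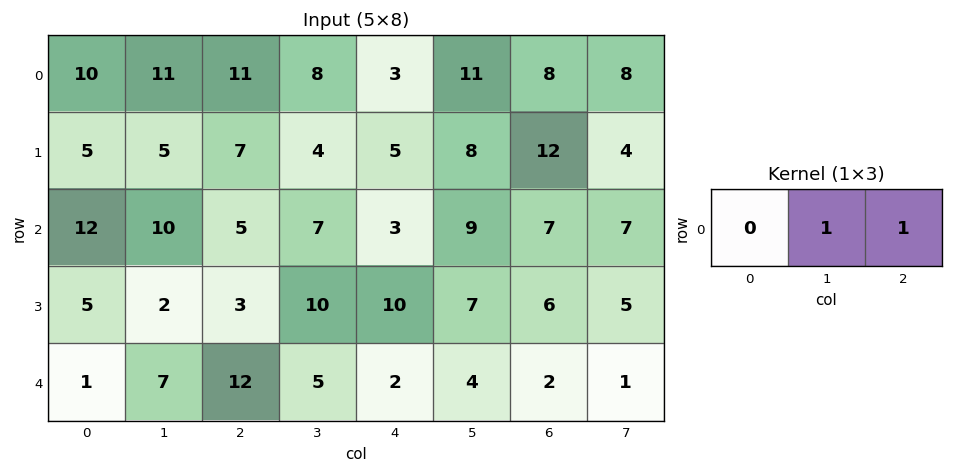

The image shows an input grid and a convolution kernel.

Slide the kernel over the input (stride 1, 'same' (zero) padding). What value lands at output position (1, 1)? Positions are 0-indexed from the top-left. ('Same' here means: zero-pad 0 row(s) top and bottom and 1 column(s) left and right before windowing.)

12

The receptive field on the zero-padded input at this output position is [5 5 7]. Elementwise product with the kernel and sum: 5·1 + 7·1.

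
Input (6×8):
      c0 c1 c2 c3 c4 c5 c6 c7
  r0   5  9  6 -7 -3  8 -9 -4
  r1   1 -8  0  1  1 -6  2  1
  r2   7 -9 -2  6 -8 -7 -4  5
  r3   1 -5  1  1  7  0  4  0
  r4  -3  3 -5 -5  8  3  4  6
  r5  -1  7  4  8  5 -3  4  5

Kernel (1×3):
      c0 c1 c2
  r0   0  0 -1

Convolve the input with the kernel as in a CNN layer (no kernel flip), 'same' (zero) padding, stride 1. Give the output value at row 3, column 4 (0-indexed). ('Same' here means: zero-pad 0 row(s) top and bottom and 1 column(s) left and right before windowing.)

0

The receptive field on the zero-padded input at this output position is [1 7 0]. Elementwise product with the kernel and sum: 0·-1.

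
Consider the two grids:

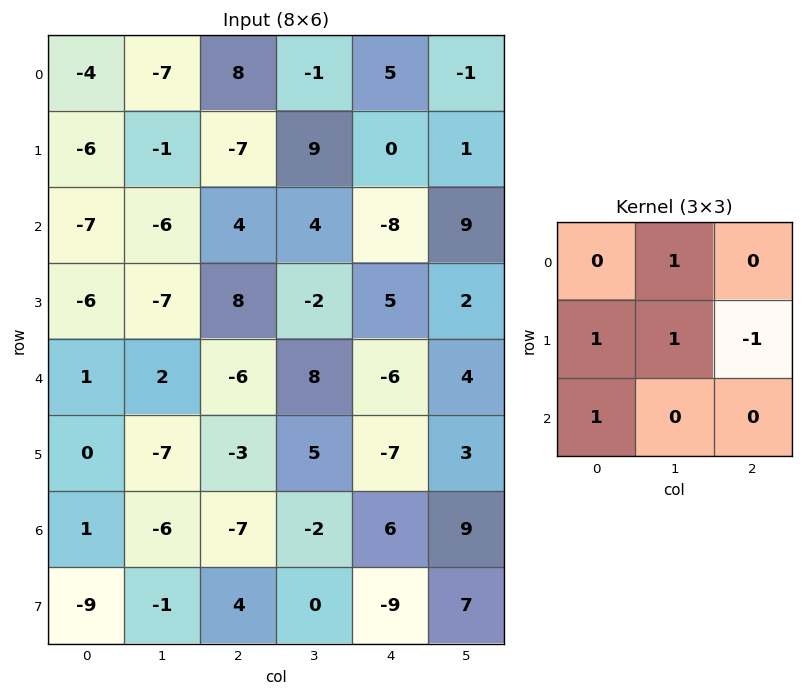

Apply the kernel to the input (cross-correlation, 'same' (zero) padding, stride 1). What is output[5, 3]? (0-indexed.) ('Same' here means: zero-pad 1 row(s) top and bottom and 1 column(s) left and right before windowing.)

The receptive field on the zero-padded input at this output position is [-6 8 -6 / -3 5 -7 / -7 -2 6]. Elementwise product with the kernel and sum: 8·1 + -3·1 + 5·1 + -7·-1 + -7·1.

10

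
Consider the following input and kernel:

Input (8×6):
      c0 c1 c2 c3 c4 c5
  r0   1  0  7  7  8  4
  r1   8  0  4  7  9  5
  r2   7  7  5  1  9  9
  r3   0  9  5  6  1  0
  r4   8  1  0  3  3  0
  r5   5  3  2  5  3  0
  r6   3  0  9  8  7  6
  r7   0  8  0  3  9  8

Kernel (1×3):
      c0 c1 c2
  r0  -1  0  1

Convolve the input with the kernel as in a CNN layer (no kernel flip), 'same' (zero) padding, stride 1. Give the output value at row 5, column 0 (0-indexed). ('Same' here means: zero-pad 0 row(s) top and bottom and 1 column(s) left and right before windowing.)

The receptive field on the zero-padded input at this output position is [0 5 3]. Elementwise product with the kernel and sum: 0·-1 + 3·1.

3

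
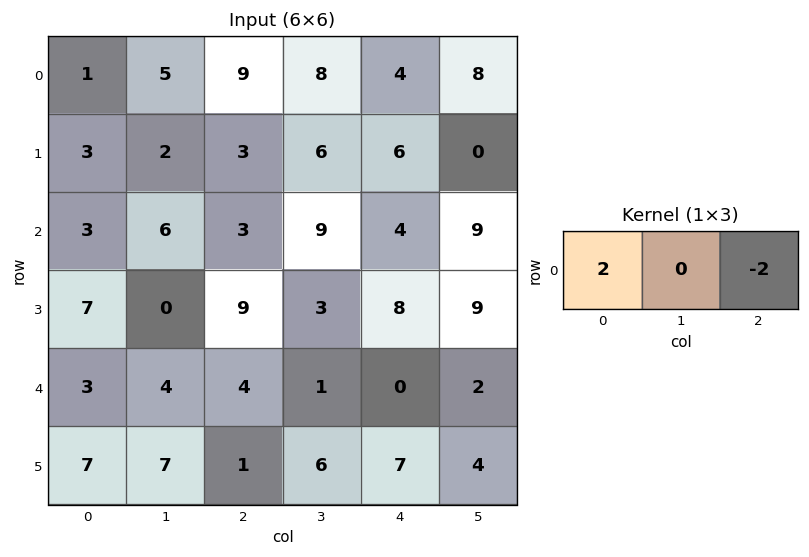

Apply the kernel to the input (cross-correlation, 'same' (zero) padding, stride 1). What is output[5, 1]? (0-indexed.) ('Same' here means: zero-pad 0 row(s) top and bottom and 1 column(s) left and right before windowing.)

The receptive field on the zero-padded input at this output position is [7 7 1]. Elementwise product with the kernel and sum: 7·2 + 1·-2.

12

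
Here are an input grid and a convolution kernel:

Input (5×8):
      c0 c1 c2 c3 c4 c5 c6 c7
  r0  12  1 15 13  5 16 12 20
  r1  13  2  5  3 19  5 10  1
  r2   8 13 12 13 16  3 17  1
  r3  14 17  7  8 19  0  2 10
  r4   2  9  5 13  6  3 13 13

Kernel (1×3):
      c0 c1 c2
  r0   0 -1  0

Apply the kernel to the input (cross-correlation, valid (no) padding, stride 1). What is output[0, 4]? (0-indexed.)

The receptive field on the input at this output position is [5 16 12]. Elementwise product with the kernel and sum: 16·-1.

-16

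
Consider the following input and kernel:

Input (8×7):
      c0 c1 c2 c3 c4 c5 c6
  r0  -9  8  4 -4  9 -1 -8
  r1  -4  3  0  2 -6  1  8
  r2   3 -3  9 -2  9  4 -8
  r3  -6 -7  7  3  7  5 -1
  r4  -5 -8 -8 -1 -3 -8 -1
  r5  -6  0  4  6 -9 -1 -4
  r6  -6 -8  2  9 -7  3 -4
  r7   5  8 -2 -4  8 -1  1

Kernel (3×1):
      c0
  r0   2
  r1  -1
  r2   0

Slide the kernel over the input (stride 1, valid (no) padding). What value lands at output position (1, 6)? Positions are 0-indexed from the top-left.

24

The receptive field on the input at this output position is [8 / -8 / -1]. Elementwise product with the kernel and sum: 8·2 + -8·-1.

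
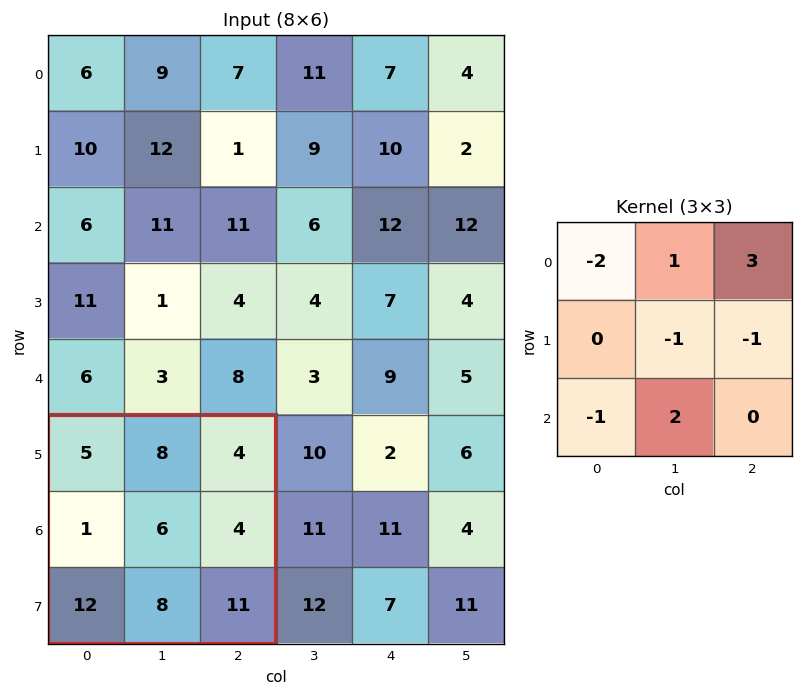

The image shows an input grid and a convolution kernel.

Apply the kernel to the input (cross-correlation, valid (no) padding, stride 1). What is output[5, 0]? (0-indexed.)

The receptive field on the input at this output position is [5 8 4 / 1 6 4 / 12 8 11]. Elementwise product with the kernel and sum: 5·-2 + 8·1 + 4·3 + 6·-1 + 4·-1 + 12·-1 + 8·2.

4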